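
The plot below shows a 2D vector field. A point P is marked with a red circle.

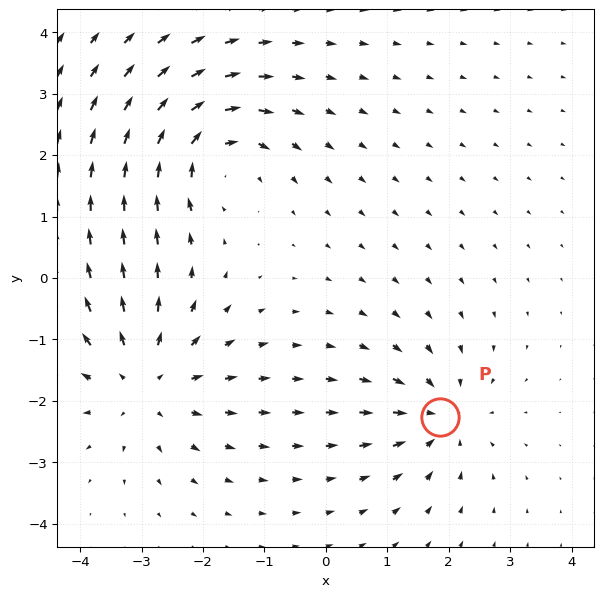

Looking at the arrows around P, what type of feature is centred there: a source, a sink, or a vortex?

At P (1.9, -2.3) the arrows converge inward. Divergence about -3, curl ≈0 — negative divergence with near-zero curl is a sink.

sink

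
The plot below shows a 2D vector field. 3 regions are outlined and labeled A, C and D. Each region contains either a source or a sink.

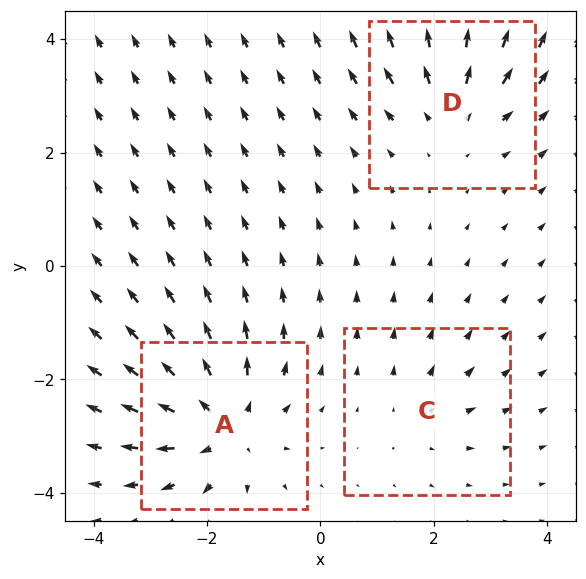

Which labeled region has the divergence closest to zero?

C

Divergence at each region's feature centre — A: about +5, C: about +2, D: about +3. Region C is closest to zero.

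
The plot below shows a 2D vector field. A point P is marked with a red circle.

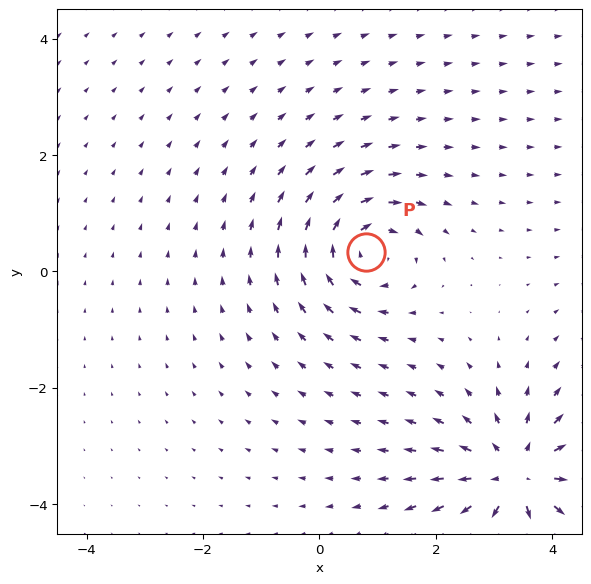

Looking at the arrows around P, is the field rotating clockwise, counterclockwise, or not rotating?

clockwise

Near P at (0.8, 0.3) the arrows circulate clockwise. The curl (z-component) there is about -4; negative curl means clockwise rotation.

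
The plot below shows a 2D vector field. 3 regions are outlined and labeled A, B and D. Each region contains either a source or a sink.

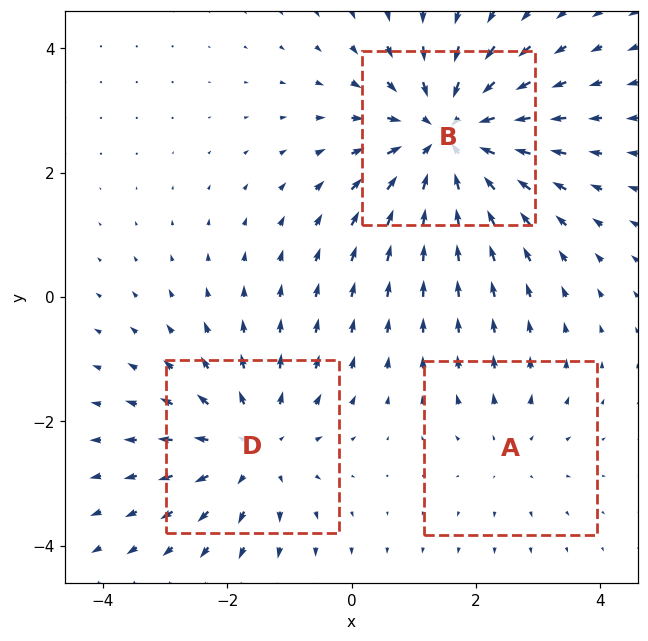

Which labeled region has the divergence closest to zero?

Divergence at each region's feature centre — A: about +2, B: about -4, D: about +3. Region A is closest to zero.

A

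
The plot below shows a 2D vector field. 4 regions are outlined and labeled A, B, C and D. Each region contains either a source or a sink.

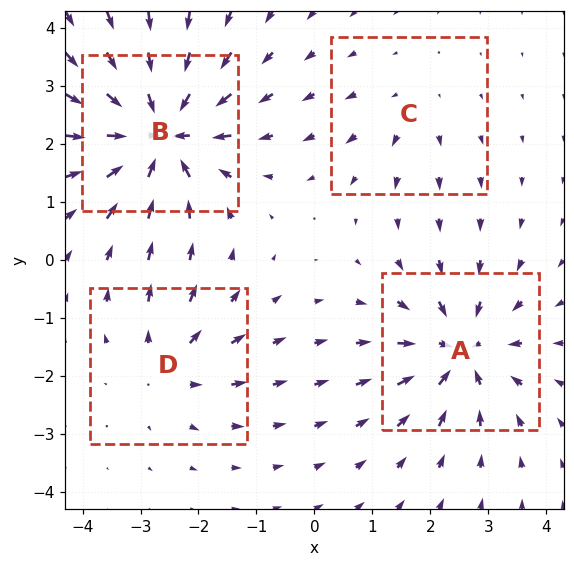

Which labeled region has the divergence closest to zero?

C

Divergence at each region's feature centre — A: about -6, B: about -8, C: about +2, D: about +4. Region C is closest to zero.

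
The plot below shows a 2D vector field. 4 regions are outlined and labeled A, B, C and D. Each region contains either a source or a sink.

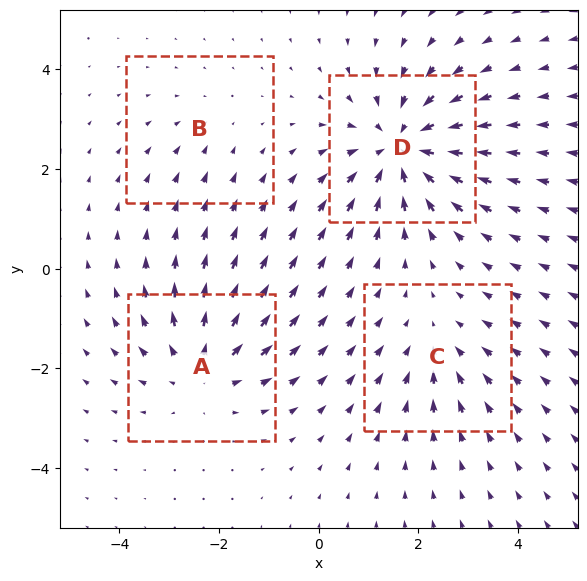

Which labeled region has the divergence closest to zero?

Divergence at each region's feature centre — A: about +4, B: about -2, C: about -3, D: about -6. Region B is closest to zero.

B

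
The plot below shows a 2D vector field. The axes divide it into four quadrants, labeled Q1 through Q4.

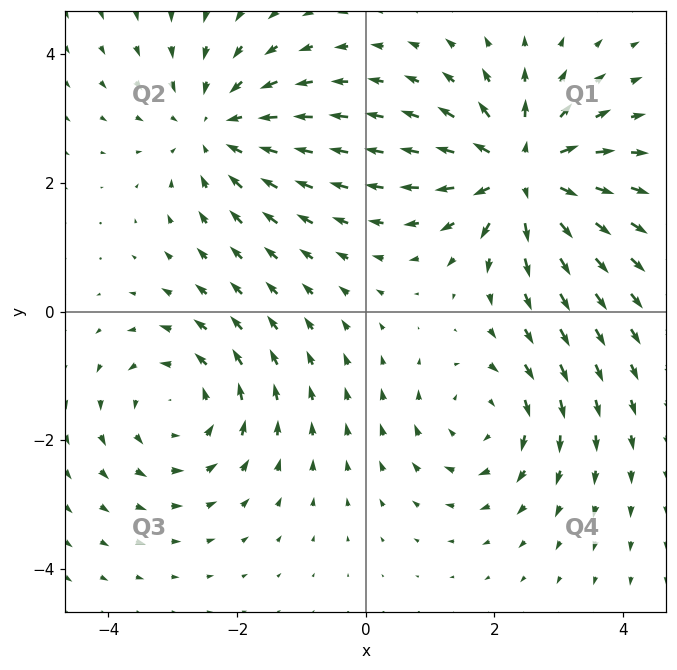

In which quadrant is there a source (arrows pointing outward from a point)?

The source sits at approximately (2.4, 2.2), which lies in quadrant Q1. The divergence there is about +6, positive as expected for a source.

Q1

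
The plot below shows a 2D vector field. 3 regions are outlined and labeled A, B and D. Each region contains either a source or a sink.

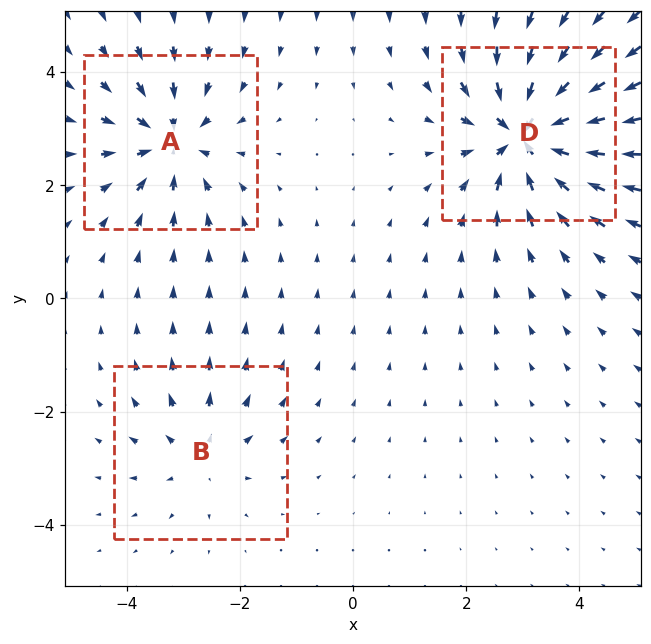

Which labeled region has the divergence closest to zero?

B

Divergence at each region's feature centre — A: about -4, B: about +2, D: about -6. Region B is closest to zero.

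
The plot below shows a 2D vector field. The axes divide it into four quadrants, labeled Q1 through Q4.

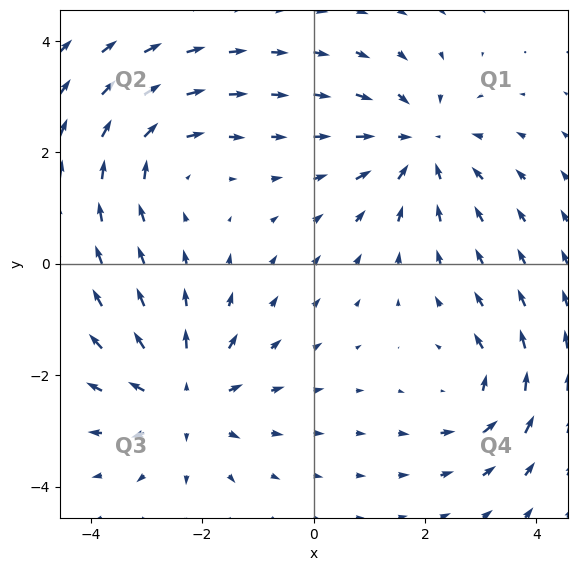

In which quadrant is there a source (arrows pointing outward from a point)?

The source sits at approximately (-2.3, -2.4), which lies in quadrant Q3. The divergence there is about +4, positive as expected for a source.

Q3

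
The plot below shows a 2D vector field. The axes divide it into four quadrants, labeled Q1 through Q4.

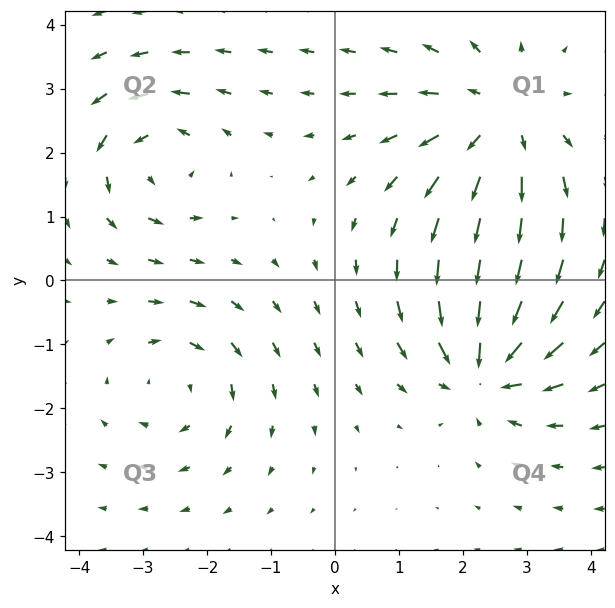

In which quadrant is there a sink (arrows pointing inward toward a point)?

Q4

The sink sits at approximately (2.4, -1.4), which lies in quadrant Q4. The divergence there is about -5, negative as expected for a sink.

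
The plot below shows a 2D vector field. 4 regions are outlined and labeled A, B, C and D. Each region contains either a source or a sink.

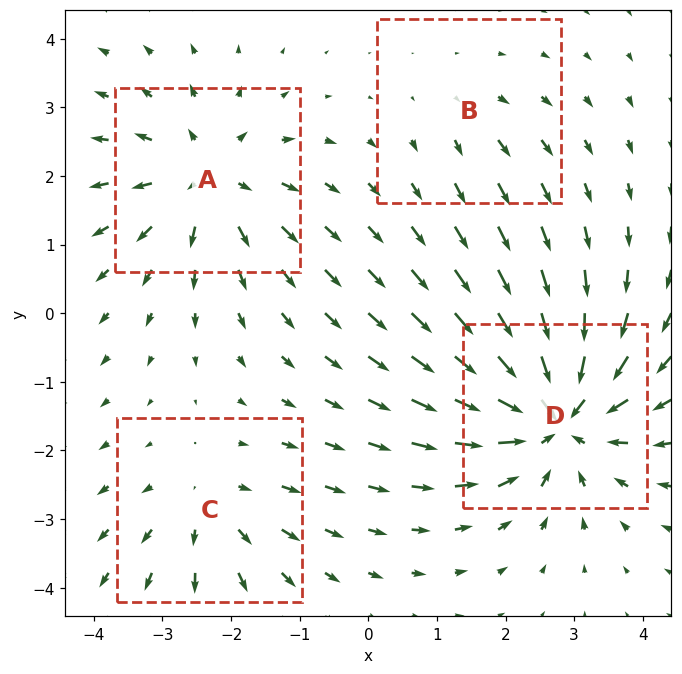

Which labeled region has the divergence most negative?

D

Divergence at each region's feature centre — A: about +5, B: about +2, C: about +3, D: about -7. Region D is most negative.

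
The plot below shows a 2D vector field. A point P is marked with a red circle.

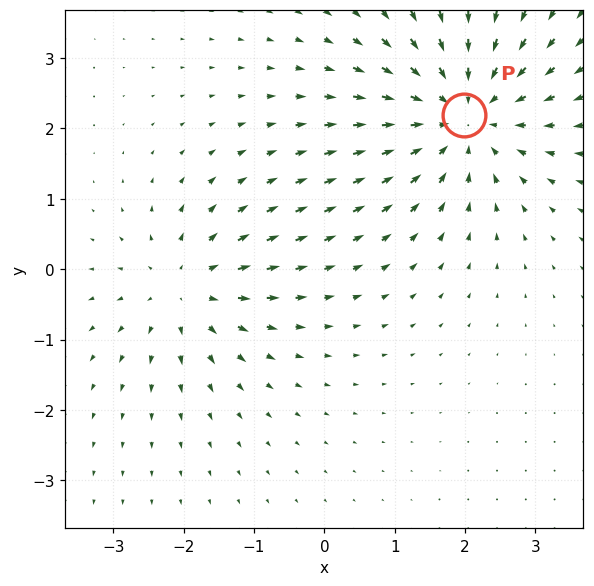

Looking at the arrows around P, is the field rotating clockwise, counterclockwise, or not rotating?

Near P at (2.0, 2.2) the arrows show no circulation. The curl there is ≈0.

not rotating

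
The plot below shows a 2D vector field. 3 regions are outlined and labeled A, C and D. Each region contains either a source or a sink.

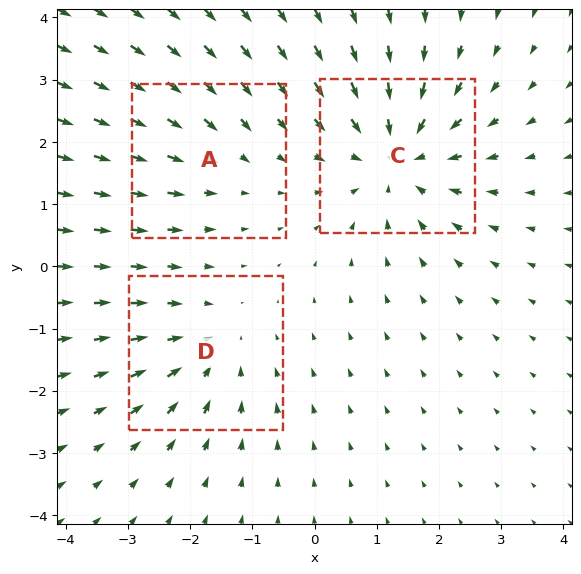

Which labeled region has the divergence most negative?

Divergence at each region's feature centre — A: about -2, C: about -4, D: about -3. Region C is most negative.

C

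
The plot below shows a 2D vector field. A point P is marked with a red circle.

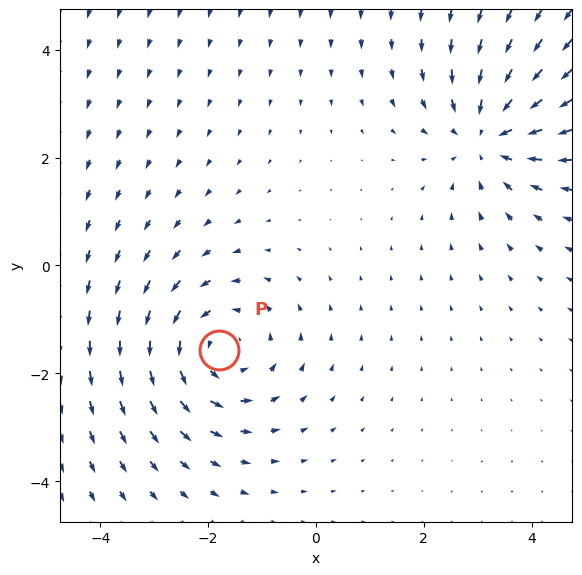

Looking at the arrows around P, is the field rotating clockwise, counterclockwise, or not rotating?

Near P at (-1.8, -1.6) the arrows circulate counterclockwise. The curl (z-component) there is about +4; positive curl means counterclockwise rotation.

counterclockwise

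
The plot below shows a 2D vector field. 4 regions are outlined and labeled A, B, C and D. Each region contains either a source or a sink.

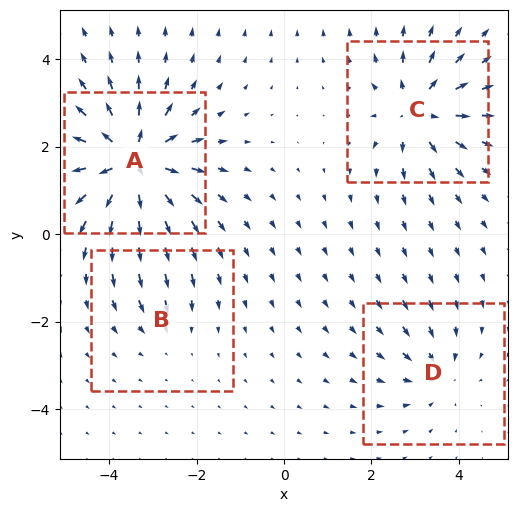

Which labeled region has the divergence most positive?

Divergence at each region's feature centre — A: about +8, B: about -2, C: about +6, D: about -4. Region A is most positive.

A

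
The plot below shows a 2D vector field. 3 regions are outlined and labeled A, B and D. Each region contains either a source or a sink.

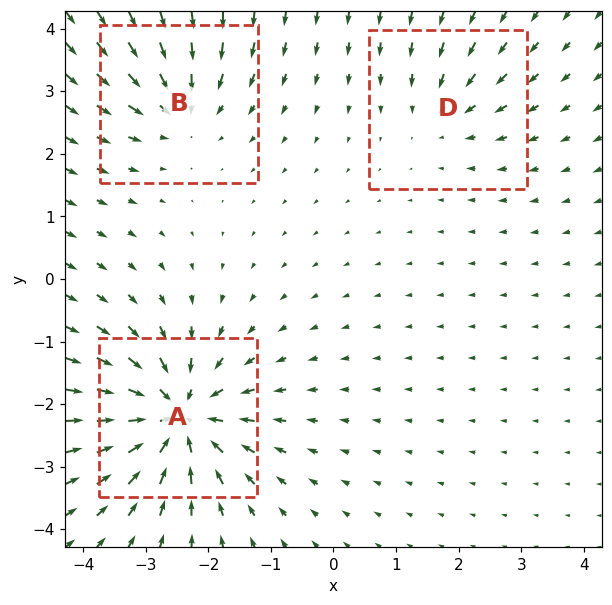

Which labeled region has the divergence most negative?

A

Divergence at each region's feature centre — A: about -6, B: about -4, D: about -2. Region A is most negative.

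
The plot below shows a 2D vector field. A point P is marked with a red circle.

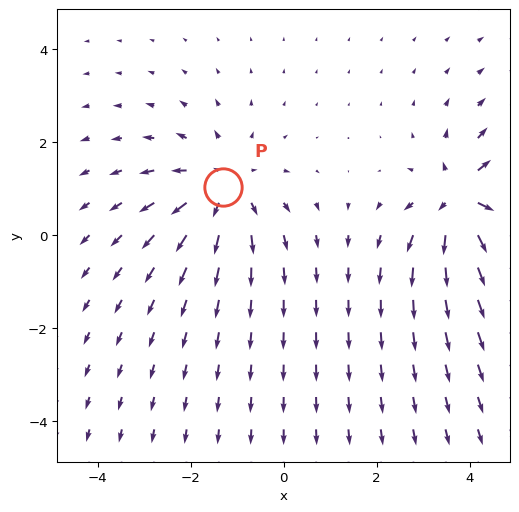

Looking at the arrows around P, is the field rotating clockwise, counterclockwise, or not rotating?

not rotating

Near P at (-1.3, 1.0) the arrows show no circulation. The curl there is ≈0.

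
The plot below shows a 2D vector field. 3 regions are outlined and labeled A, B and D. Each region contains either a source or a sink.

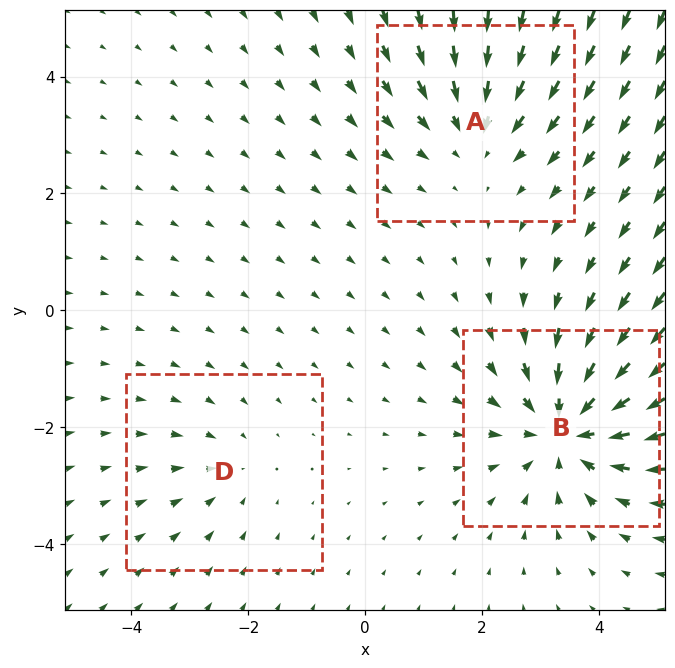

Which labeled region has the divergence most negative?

B

Divergence at each region's feature centre — A: about -3, B: about -5, D: about -2. Region B is most negative.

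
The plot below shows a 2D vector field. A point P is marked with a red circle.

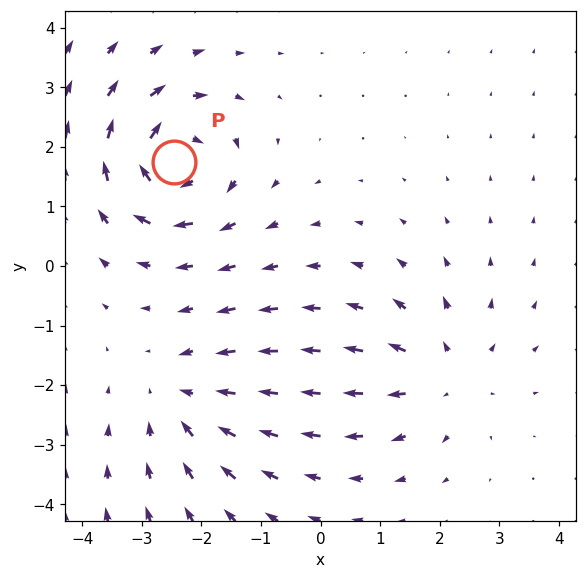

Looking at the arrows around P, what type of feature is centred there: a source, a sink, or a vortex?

vortex

At P (-2.5, 1.7) the arrows circulate clockwise. Divergence ≈0, curl about -6 — near-zero divergence with nonzero curl is a vortex.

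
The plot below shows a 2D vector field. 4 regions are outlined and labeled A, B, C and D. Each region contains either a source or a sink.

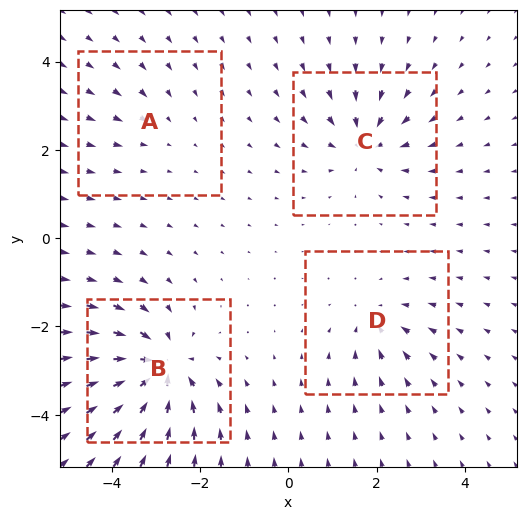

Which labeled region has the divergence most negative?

Divergence at each region's feature centre — A: about -2, B: about -8, C: about -6, D: about -4. Region B is most negative.

B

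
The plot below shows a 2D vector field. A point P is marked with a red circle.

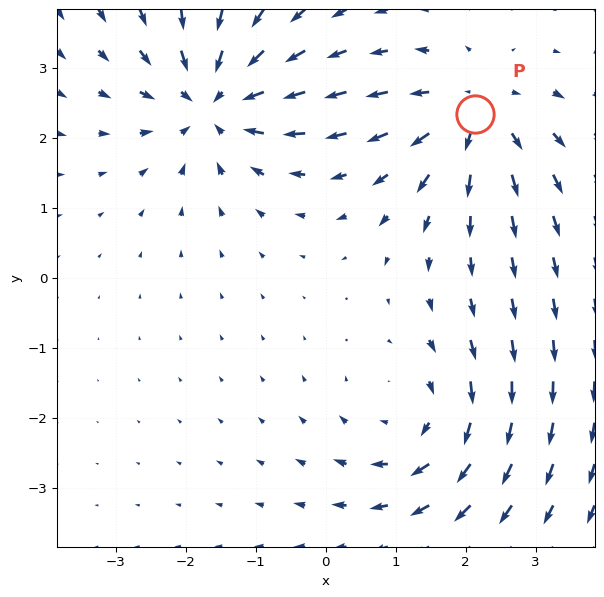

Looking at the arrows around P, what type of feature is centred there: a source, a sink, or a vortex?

At P (2.1, 2.3) the arrows spread outward. Divergence about +4, curl ≈0 — positive divergence with near-zero curl is a source.

source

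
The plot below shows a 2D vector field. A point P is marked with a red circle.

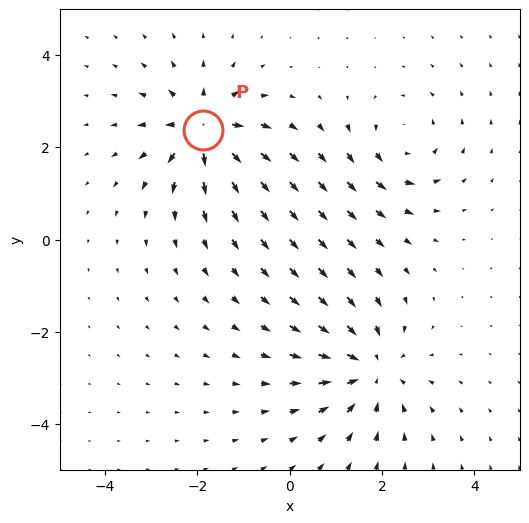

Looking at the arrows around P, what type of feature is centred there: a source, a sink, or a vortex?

source

At P (-1.9, 2.4) the arrows spread outward. Divergence about +5, curl ≈0 — positive divergence with near-zero curl is a source.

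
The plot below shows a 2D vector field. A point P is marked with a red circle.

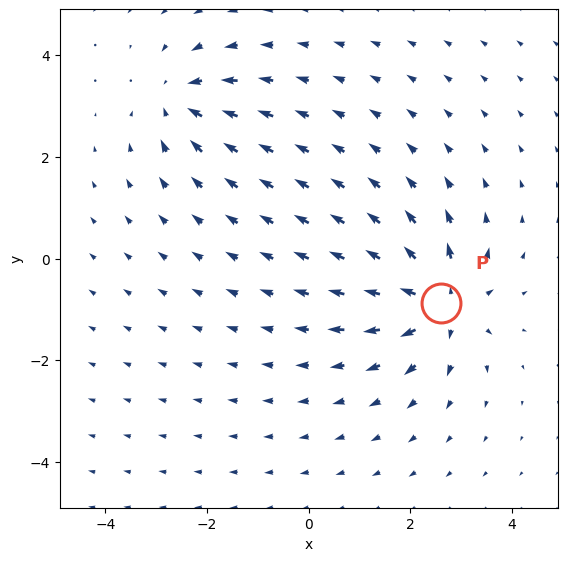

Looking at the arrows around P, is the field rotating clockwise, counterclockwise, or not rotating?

not rotating

Near P at (2.6, -0.9) the arrows show no circulation. The curl there is ≈0.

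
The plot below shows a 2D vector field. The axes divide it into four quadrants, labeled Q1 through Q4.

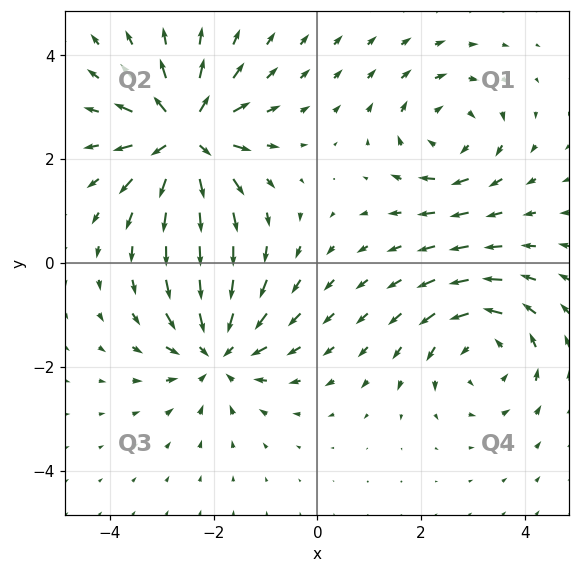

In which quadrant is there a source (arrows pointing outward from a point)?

Q2

The source sits at approximately (-2.6, 2.5), which lies in quadrant Q2. The divergence there is about +6, positive as expected for a source.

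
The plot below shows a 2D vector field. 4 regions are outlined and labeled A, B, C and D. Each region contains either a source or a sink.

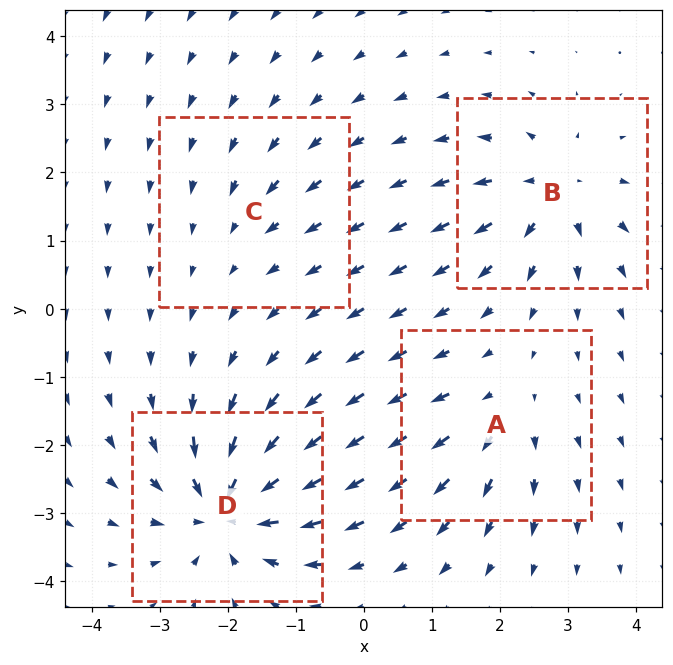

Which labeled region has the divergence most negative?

Divergence at each region's feature centre — A: about +4, B: about +6, C: about -2, D: about -8. Region D is most negative.

D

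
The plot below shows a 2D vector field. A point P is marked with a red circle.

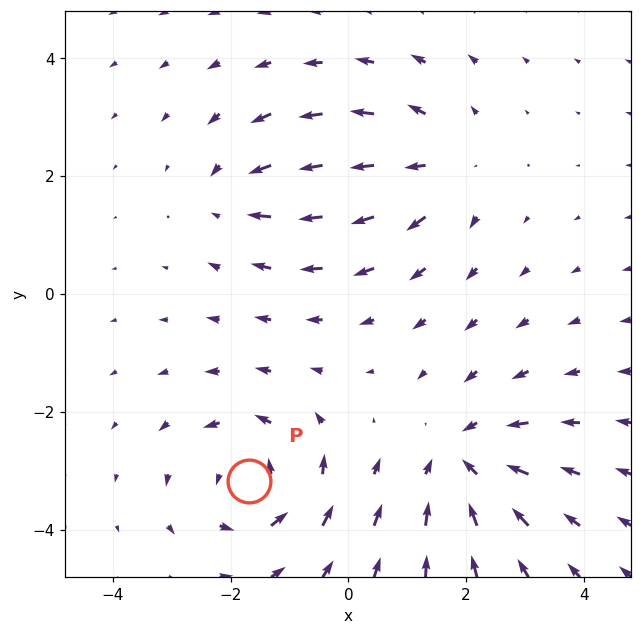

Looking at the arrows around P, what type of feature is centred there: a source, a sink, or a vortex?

At P (-1.7, -3.2) the arrows circulate counterclockwise. Divergence ≈0, curl about +5 — near-zero divergence with nonzero curl is a vortex.

vortex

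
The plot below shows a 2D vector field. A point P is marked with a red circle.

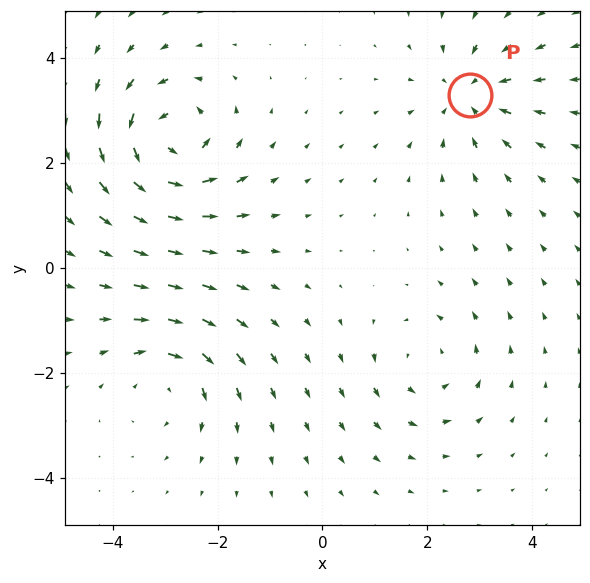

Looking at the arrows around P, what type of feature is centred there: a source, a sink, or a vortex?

At P (2.8, 3.3) the arrows converge inward. Divergence about -3, curl ≈0 — negative divergence with near-zero curl is a sink.

sink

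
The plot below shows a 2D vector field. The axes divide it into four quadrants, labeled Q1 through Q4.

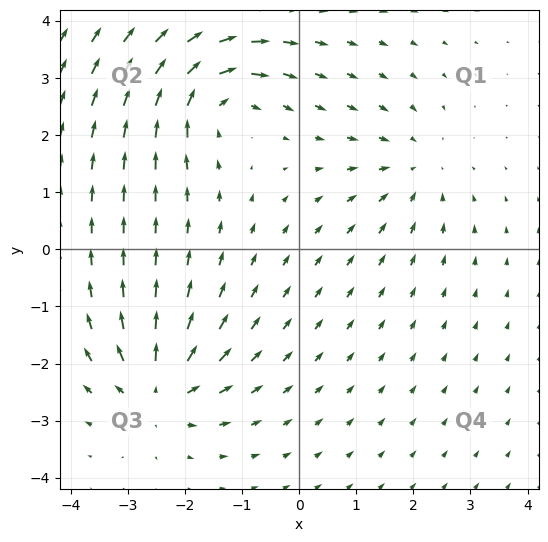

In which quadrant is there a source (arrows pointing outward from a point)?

Q3

The source sits at approximately (-2.5, -2.5), which lies in quadrant Q3. The divergence there is about +5, positive as expected for a source.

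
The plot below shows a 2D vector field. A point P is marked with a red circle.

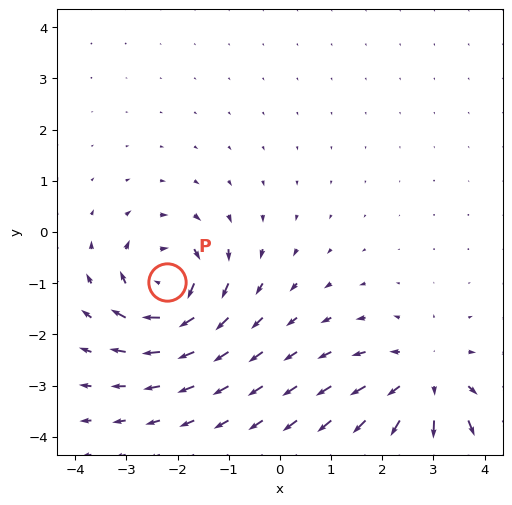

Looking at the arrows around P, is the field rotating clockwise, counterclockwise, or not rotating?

Near P at (-2.2, -1.0) the arrows circulate clockwise. The curl (z-component) there is about -5; negative curl means clockwise rotation.

clockwise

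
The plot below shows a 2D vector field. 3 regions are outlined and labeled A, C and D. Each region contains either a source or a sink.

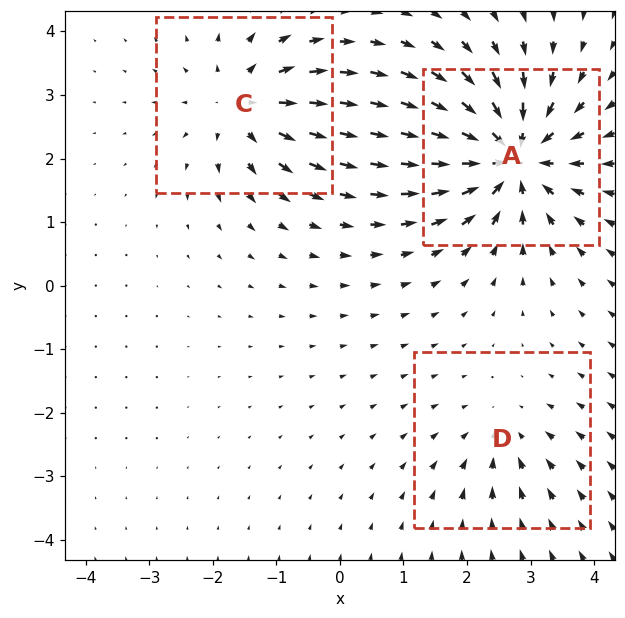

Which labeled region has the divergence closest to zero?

Divergence at each region's feature centre — A: about -6, C: about +4, D: about -2. Region D is closest to zero.

D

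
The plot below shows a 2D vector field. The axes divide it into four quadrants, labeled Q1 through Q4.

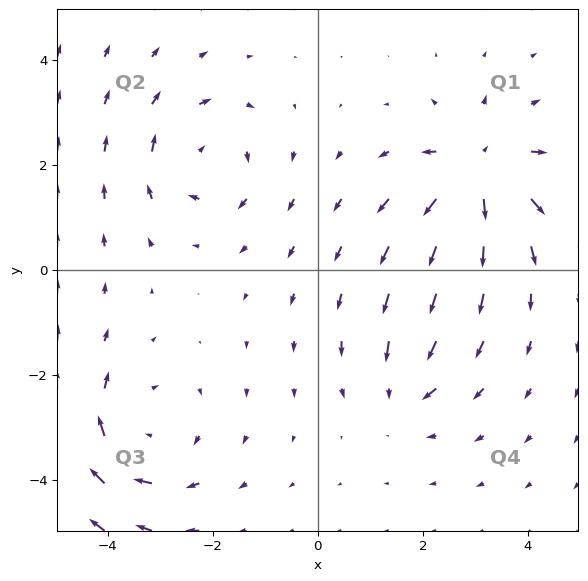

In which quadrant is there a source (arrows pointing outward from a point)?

Q1

The source sits at approximately (3.1, 1.9), which lies in quadrant Q1. The divergence there is about +7, positive as expected for a source.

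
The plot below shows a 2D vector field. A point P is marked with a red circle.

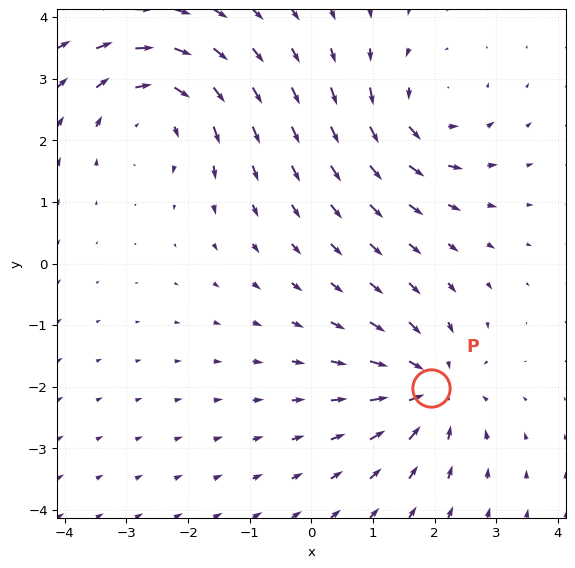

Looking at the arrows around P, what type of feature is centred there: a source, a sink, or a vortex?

At P (1.9, -2.0) the arrows converge inward. Divergence about -5, curl ≈0 — negative divergence with near-zero curl is a sink.

sink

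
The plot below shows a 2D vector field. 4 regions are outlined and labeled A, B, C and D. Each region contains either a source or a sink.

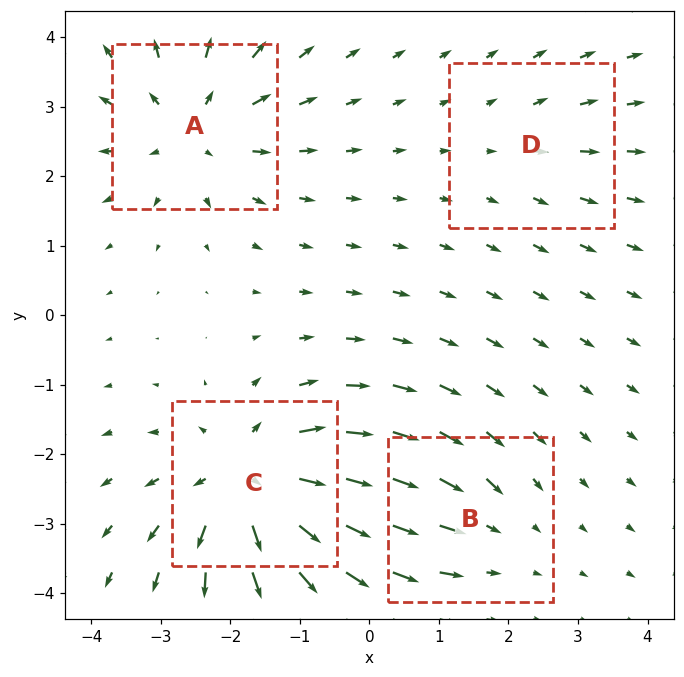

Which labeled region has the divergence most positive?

C

Divergence at each region's feature centre — A: about +5, B: about -3, C: about +7, D: about +2. Region C is most positive.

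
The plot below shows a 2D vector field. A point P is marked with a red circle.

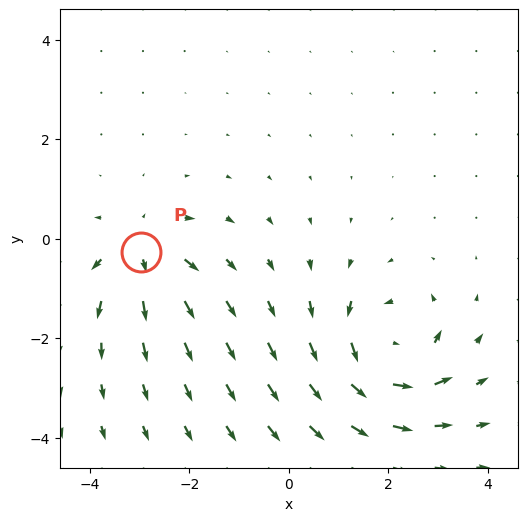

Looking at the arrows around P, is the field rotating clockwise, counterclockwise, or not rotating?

Near P at (-3.0, -0.3) the arrows show no circulation. The curl there is ≈0.

not rotating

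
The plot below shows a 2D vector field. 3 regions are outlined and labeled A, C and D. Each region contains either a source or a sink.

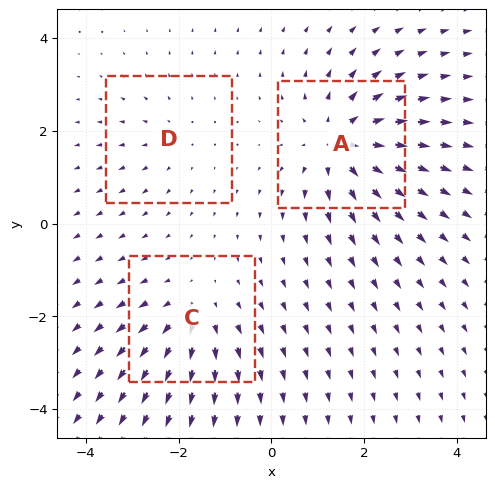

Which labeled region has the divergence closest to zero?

D

Divergence at each region's feature centre — A: about +5, C: about +3, D: about +2. Region D is closest to zero.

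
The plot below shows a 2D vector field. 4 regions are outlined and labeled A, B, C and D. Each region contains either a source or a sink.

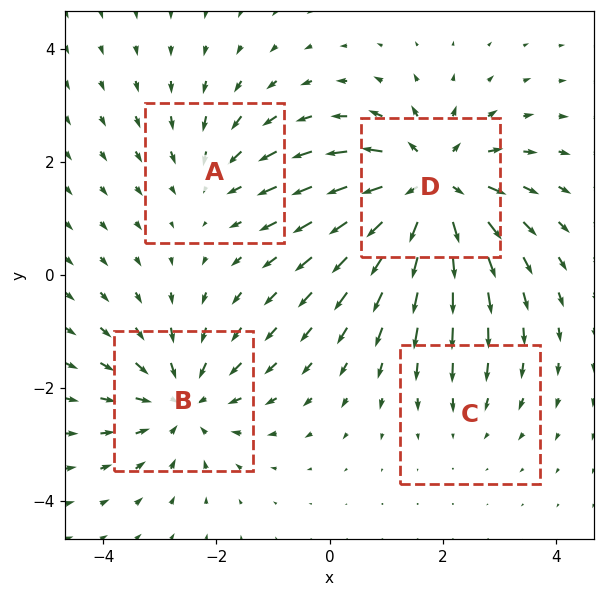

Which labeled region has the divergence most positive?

D

Divergence at each region's feature centre — A: about -3, B: about -5, C: about -2, D: about +7. Region D is most positive.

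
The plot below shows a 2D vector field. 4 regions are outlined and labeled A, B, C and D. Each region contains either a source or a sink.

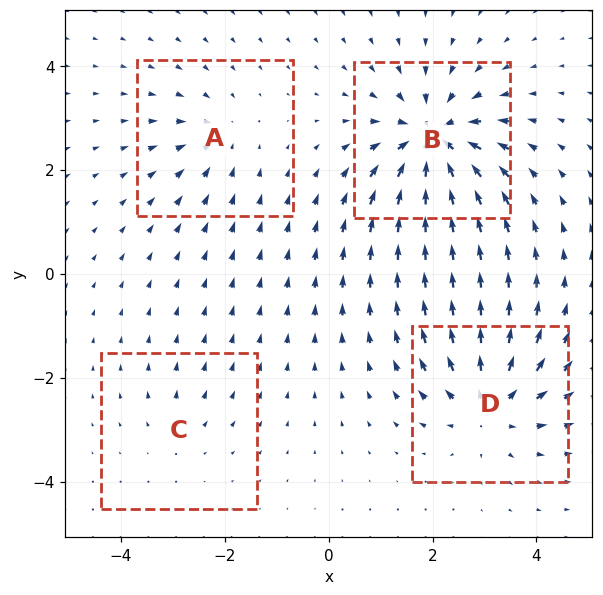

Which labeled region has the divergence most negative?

B

Divergence at each region's feature centre — A: about -4, B: about -8, C: about +2, D: about +6. Region B is most negative.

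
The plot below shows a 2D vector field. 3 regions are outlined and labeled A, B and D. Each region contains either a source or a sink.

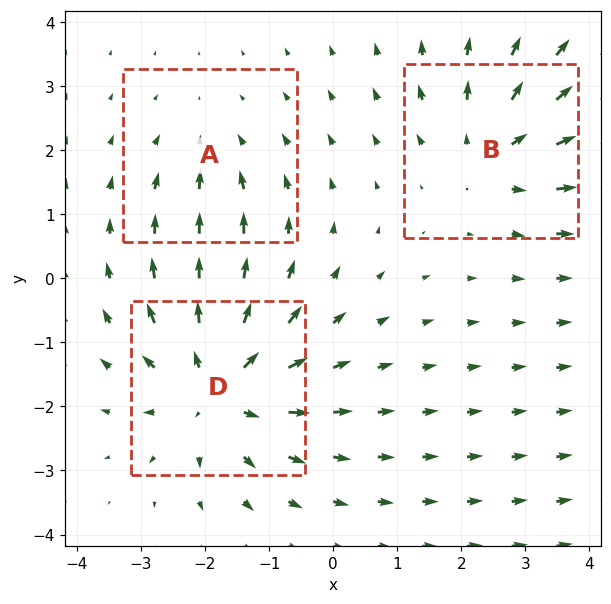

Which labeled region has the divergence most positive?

D

Divergence at each region's feature centre — A: about -2, B: about +3, D: about +5. Region D is most positive.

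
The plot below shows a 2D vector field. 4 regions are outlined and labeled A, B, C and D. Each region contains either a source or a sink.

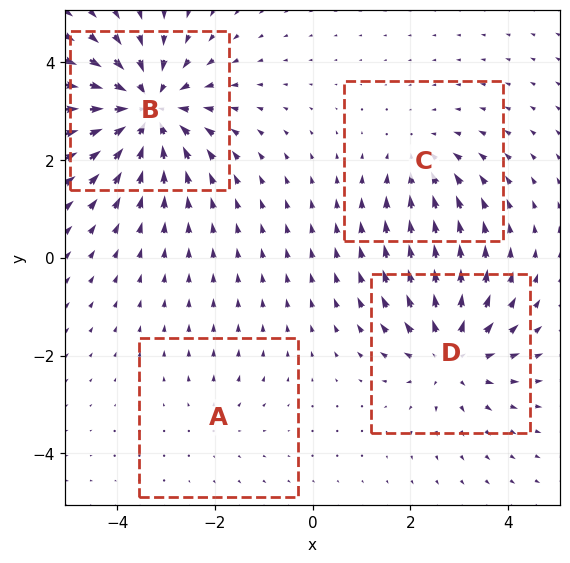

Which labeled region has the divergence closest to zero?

Divergence at each region's feature centre — A: about +2, B: about -7, C: about -3, D: about +5. Region A is closest to zero.

A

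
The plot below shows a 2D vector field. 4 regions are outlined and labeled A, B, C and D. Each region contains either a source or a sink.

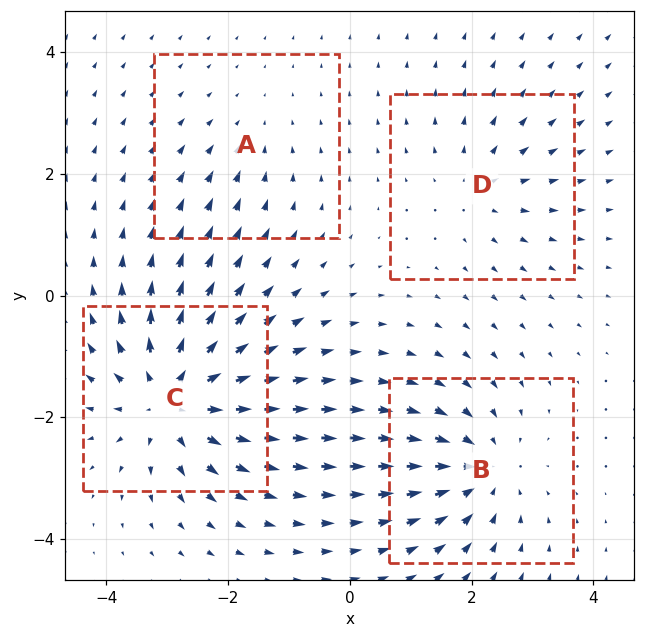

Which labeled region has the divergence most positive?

Divergence at each region's feature centre — A: about -2, B: about -5, C: about +7, D: about +3. Region C is most positive.

C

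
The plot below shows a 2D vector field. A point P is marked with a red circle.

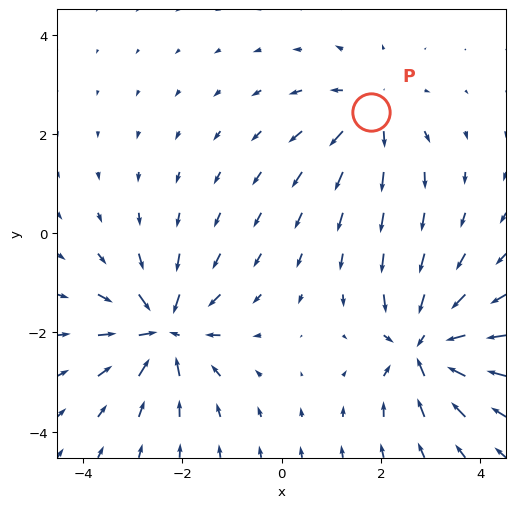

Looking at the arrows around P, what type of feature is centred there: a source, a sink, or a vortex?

source

At P (1.8, 2.4) the arrows spread outward. Divergence about +4, curl ≈0 — positive divergence with near-zero curl is a source.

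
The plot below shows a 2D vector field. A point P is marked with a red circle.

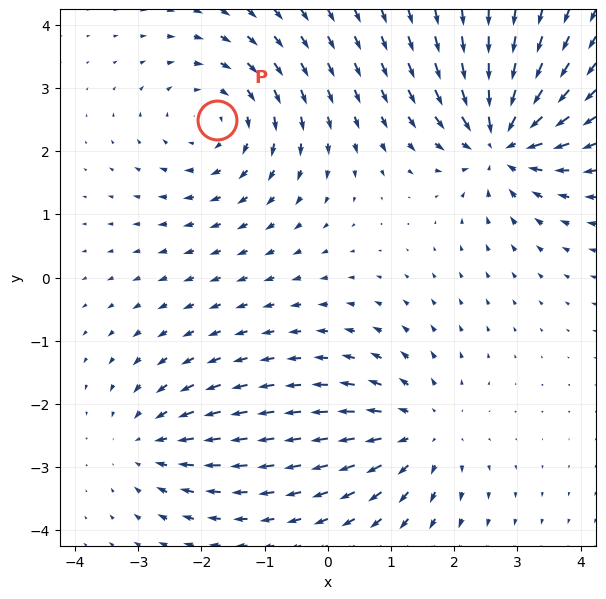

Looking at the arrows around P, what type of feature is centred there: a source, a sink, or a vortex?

vortex

At P (-1.8, 2.5) the arrows circulate clockwise. Divergence ≈0, curl about -4 — near-zero divergence with nonzero curl is a vortex.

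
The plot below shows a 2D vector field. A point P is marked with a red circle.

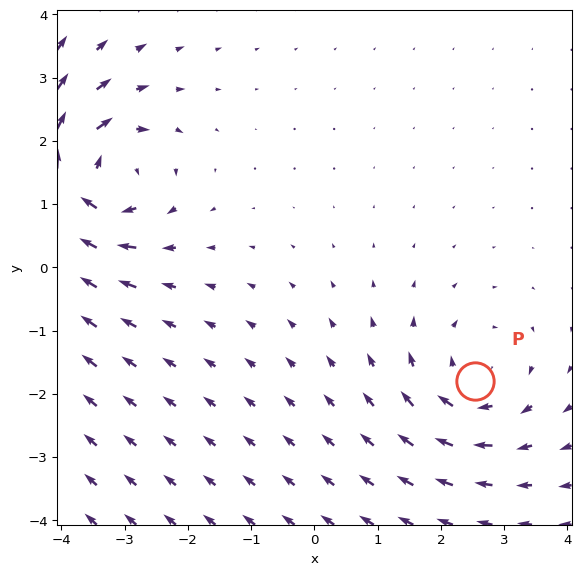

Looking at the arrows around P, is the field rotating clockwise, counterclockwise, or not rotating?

Near P at (2.5, -1.8) the arrows circulate clockwise. The curl (z-component) there is about -4; negative curl means clockwise rotation.

clockwise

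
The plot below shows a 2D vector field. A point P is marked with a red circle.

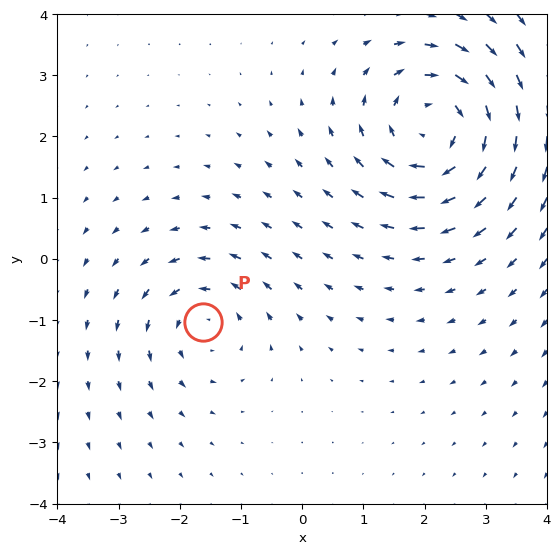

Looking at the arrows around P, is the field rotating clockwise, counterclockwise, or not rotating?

Near P at (-1.6, -1.0) the arrows circulate counterclockwise. The curl (z-component) there is about +3; positive curl means counterclockwise rotation.

counterclockwise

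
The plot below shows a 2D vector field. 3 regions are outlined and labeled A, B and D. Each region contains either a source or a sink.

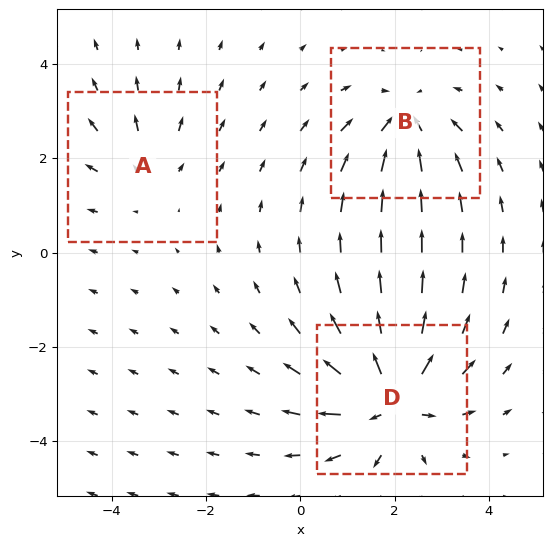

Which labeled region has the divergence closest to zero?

A

Divergence at each region's feature centre — A: about +2, B: about -4, D: about +6. Region A is closest to zero.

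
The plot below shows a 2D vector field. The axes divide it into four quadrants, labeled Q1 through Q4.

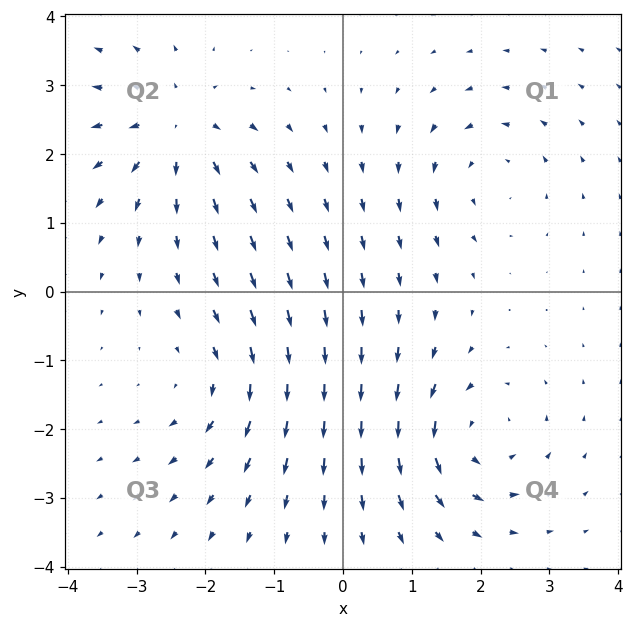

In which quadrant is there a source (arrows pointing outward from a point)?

Q2

The source sits at approximately (-2.4, 2.4), which lies in quadrant Q2. The divergence there is about +5, positive as expected for a source.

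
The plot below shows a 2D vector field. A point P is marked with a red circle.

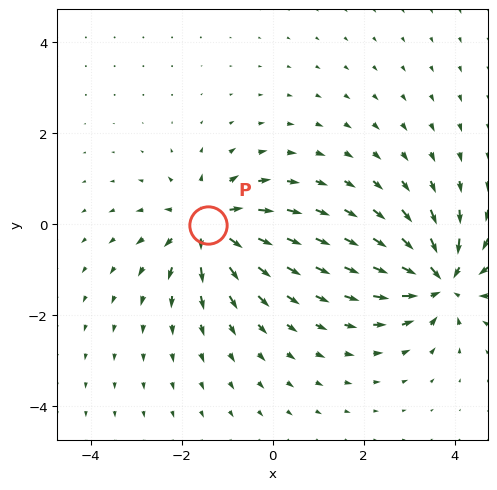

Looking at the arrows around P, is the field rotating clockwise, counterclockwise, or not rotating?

Near P at (-1.4, -0.0) the arrows show no circulation. The curl there is ≈0.

not rotating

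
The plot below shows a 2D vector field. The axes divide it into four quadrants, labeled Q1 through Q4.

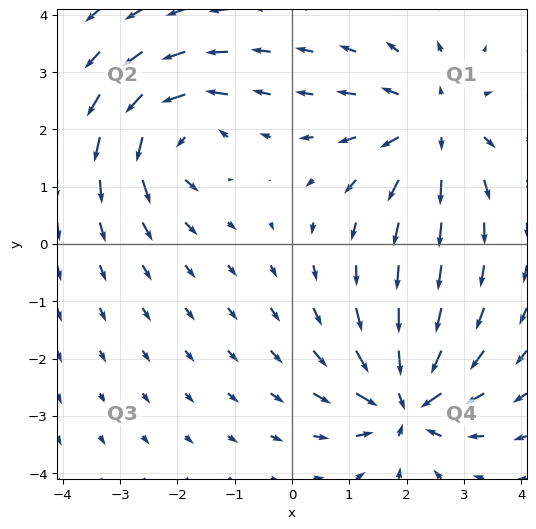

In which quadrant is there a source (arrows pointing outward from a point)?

Q1

The source sits at approximately (2.5, 2.1), which lies in quadrant Q1. The divergence there is about +4, positive as expected for a source.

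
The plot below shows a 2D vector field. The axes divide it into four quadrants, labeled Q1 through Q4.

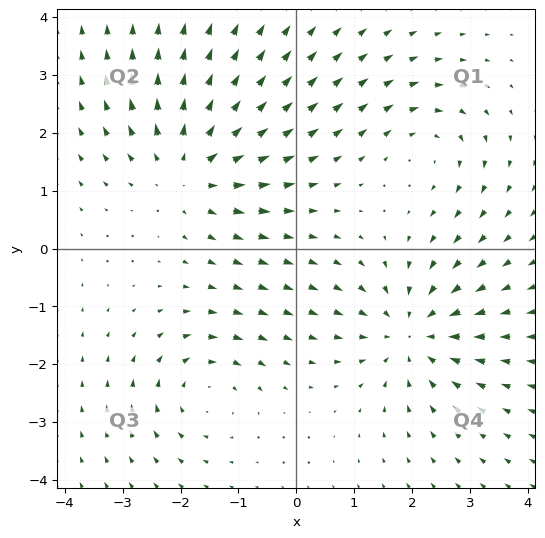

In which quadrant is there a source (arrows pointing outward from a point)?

The source sits at approximately (-1.8, 1.4), which lies in quadrant Q2. The divergence there is about +5, positive as expected for a source.

Q2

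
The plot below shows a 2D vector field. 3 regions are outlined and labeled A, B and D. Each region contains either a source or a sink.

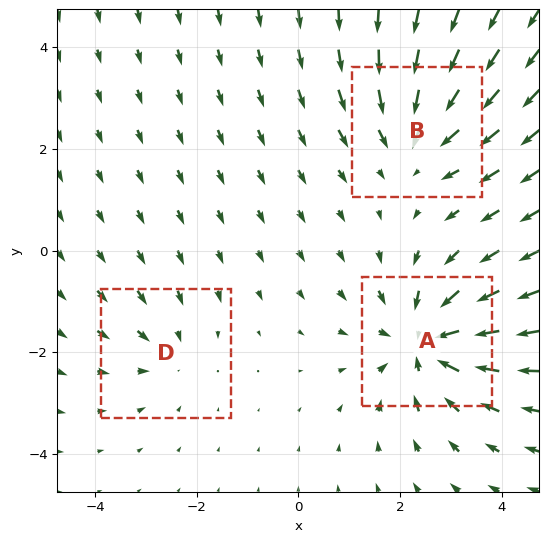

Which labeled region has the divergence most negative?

Divergence at each region's feature centre — A: about -4, B: about -3, D: about -2. Region A is most negative.

A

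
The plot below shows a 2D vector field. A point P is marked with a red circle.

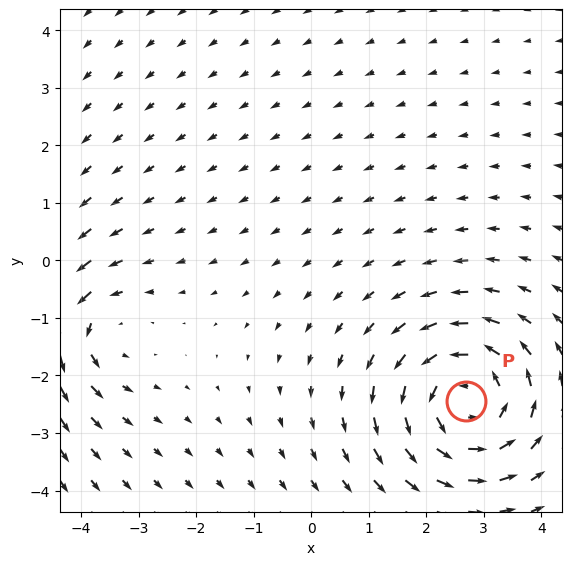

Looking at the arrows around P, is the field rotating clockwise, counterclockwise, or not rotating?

Near P at (2.7, -2.4) the arrows circulate counterclockwise. The curl (z-component) there is about +4; positive curl means counterclockwise rotation.

counterclockwise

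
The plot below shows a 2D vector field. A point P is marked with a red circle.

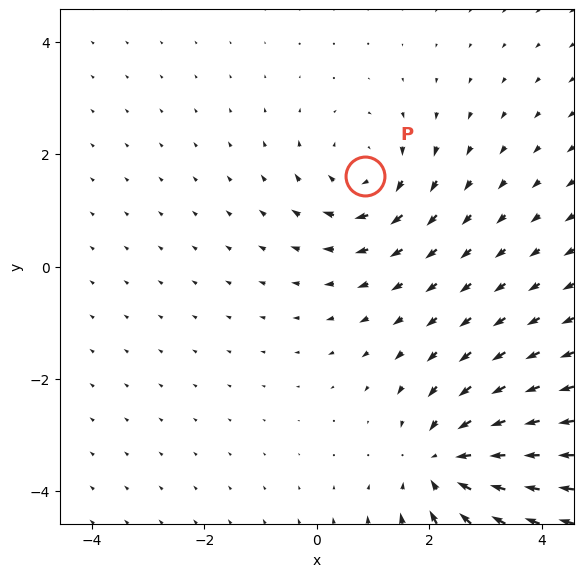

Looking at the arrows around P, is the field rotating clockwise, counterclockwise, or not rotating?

clockwise

Near P at (0.9, 1.6) the arrows circulate clockwise. The curl (z-component) there is about -3; negative curl means clockwise rotation.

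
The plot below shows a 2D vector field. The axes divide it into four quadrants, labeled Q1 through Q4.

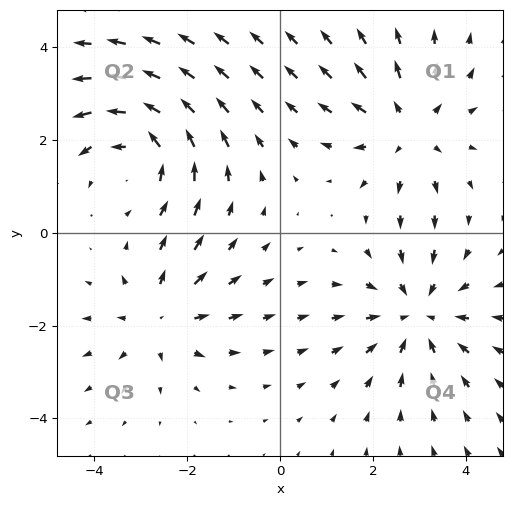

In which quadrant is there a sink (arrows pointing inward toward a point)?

Q4

The sink sits at approximately (3.0, -1.8), which lies in quadrant Q4. The divergence there is about -4, negative as expected for a sink.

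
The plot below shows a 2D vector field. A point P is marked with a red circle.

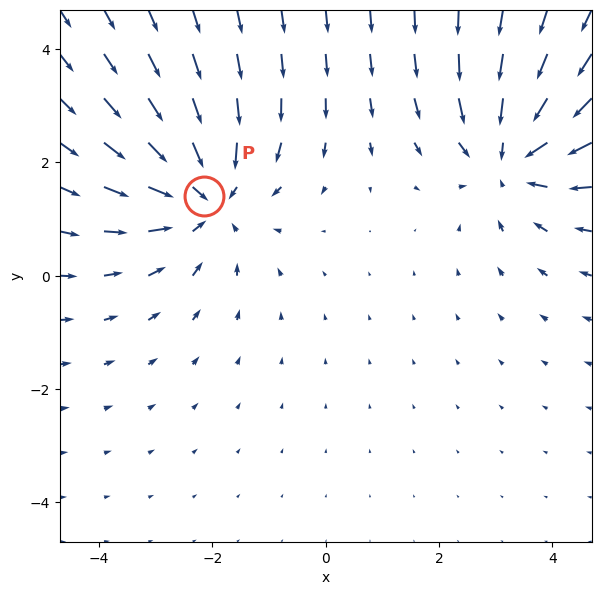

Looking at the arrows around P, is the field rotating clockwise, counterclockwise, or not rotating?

Near P at (-2.1, 1.4) the arrows show no circulation. The curl there is ≈0.

not rotating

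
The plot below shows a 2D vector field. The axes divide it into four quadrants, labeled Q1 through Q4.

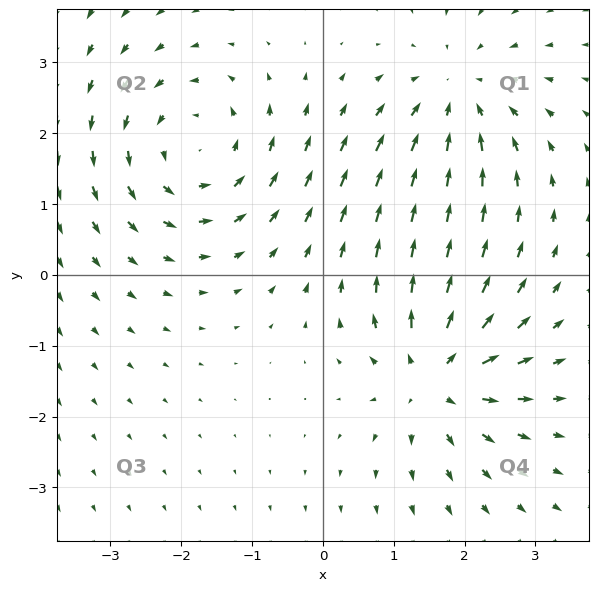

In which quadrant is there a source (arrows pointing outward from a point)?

The source sits at approximately (1.6, -1.4), which lies in quadrant Q4. The divergence there is about +5, positive as expected for a source.

Q4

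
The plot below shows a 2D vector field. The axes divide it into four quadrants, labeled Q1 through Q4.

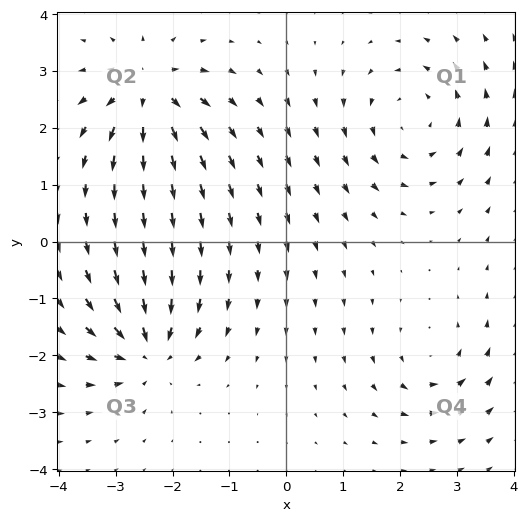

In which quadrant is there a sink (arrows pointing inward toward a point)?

Q3

The sink sits at approximately (-2.4, -1.9), which lies in quadrant Q3. The divergence there is about -6, negative as expected for a sink.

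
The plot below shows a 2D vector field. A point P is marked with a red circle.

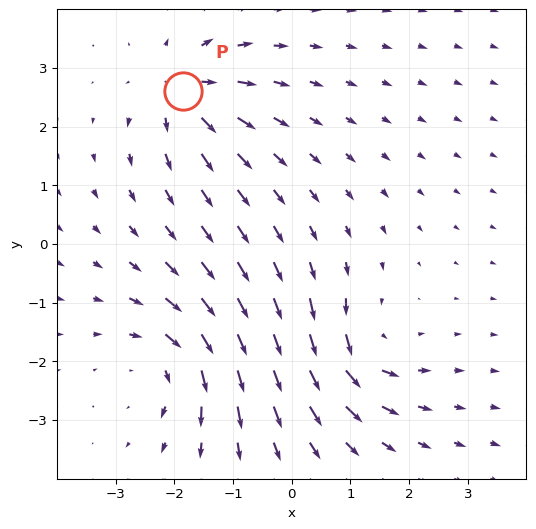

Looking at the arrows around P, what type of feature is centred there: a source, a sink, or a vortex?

source

At P (-1.9, 2.6) the arrows spread outward. Divergence about +5, curl ≈0 — positive divergence with near-zero curl is a source.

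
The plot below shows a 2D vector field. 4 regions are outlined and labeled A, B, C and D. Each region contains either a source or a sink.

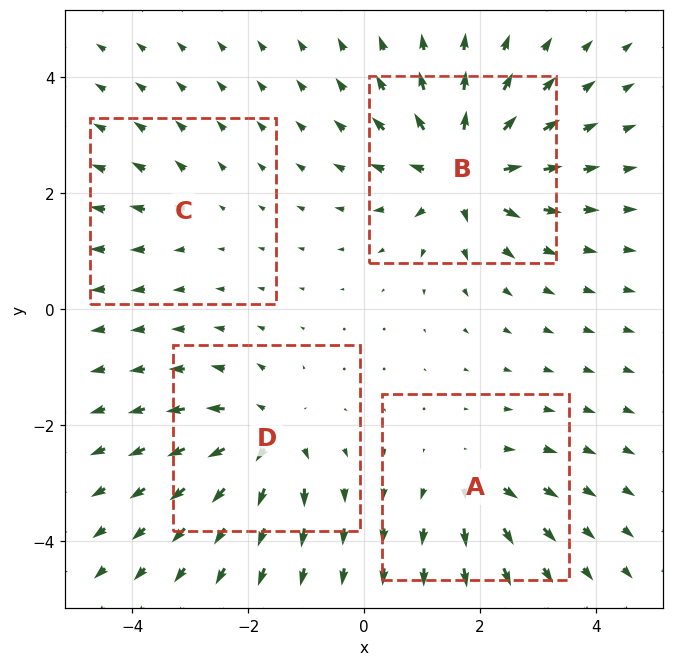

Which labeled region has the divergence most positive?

B

Divergence at each region's feature centre — A: about +4, B: about +8, C: about +2, D: about +6. Region B is most positive.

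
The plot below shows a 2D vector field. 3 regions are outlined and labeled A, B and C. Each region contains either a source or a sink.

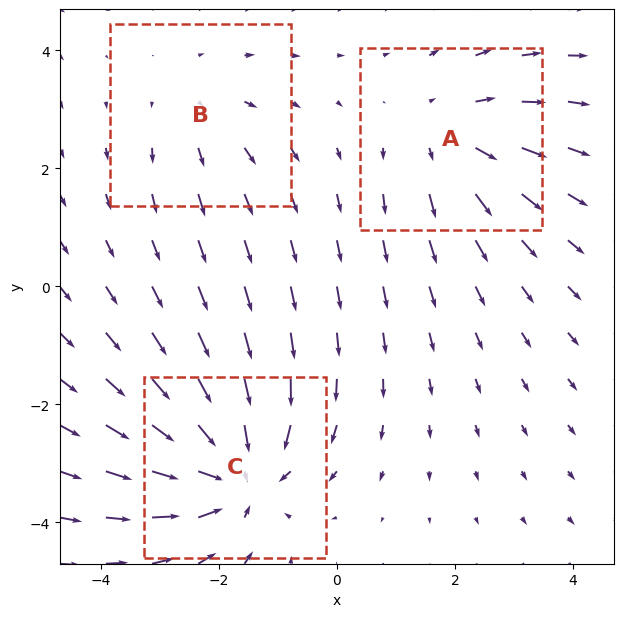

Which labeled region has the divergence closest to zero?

Divergence at each region's feature centre — A: about +3, B: about +2, C: about -4. Region B is closest to zero.

B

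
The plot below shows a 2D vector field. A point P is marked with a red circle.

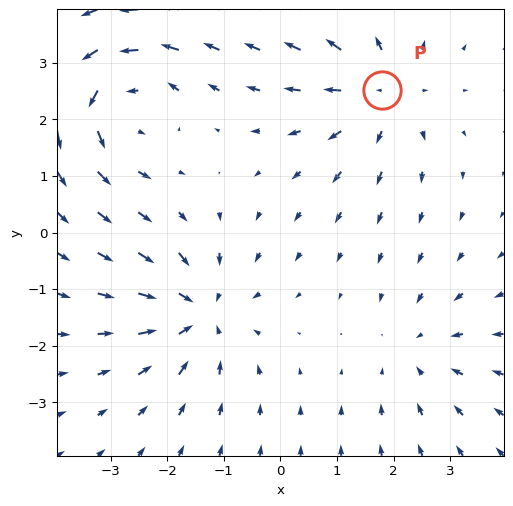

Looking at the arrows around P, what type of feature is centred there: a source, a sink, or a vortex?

At P (1.8, 2.5) the arrows spread outward. Divergence about +4, curl ≈0 — positive divergence with near-zero curl is a source.

source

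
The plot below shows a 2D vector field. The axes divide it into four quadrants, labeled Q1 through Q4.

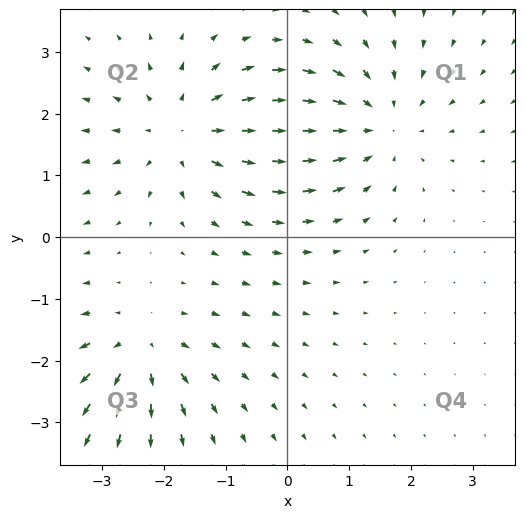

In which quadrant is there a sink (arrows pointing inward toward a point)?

The sink sits at approximately (1.4, 1.8), which lies in quadrant Q1. The divergence there is about -4, negative as expected for a sink.

Q1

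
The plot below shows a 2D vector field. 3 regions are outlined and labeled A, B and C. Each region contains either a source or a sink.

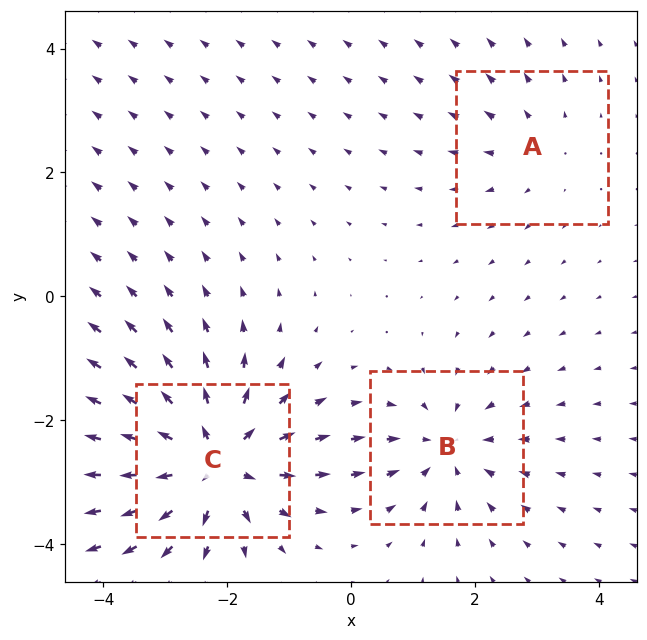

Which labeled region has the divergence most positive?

Divergence at each region's feature centre — A: about +2, B: about -3, C: about +6. Region C is most positive.

C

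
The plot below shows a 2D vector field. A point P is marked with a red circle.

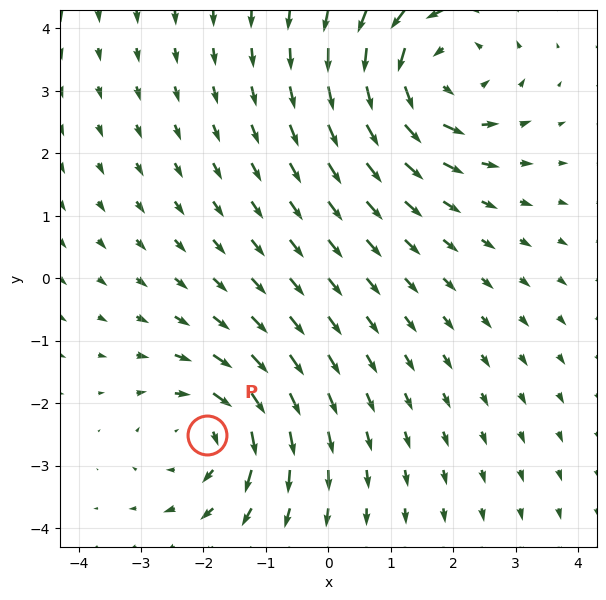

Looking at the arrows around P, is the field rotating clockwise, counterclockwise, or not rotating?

Near P at (-1.9, -2.5) the arrows circulate clockwise. The curl (z-component) there is about -4; negative curl means clockwise rotation.

clockwise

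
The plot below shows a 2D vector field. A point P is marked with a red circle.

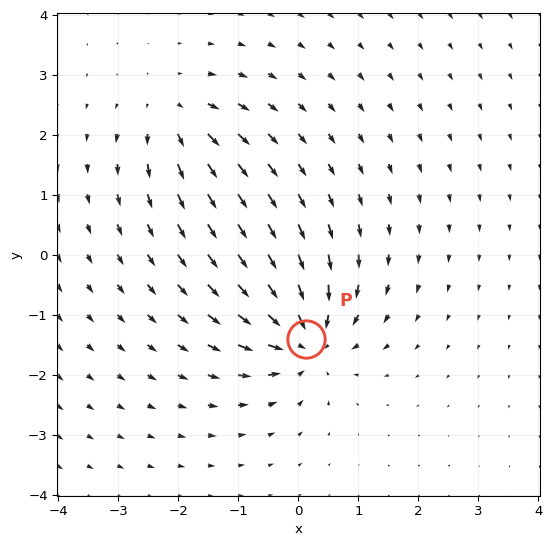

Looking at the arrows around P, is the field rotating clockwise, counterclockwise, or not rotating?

Near P at (0.1, -1.4) the arrows show no circulation. The curl there is ≈0.

not rotating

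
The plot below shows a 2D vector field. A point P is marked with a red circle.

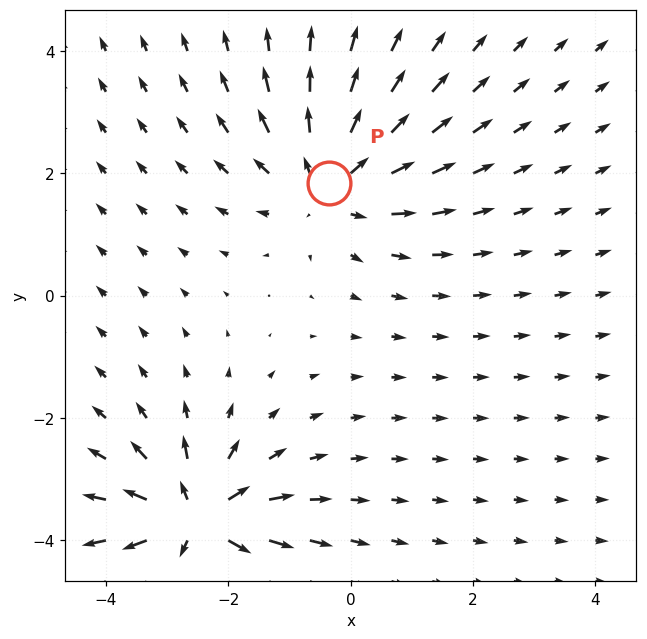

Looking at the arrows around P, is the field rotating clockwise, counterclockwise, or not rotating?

Near P at (-0.4, 1.8) the arrows show no circulation. The curl there is ≈0.

not rotating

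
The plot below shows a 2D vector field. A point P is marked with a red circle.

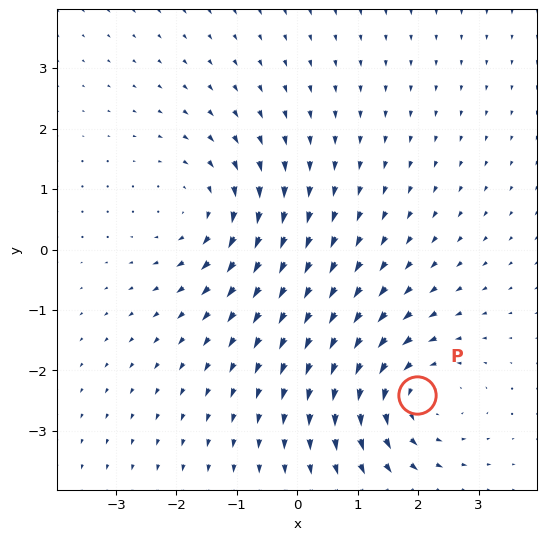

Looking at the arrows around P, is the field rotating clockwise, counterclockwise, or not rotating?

counterclockwise

Near P at (2.0, -2.4) the arrows circulate counterclockwise. The curl (z-component) there is about +4; positive curl means counterclockwise rotation.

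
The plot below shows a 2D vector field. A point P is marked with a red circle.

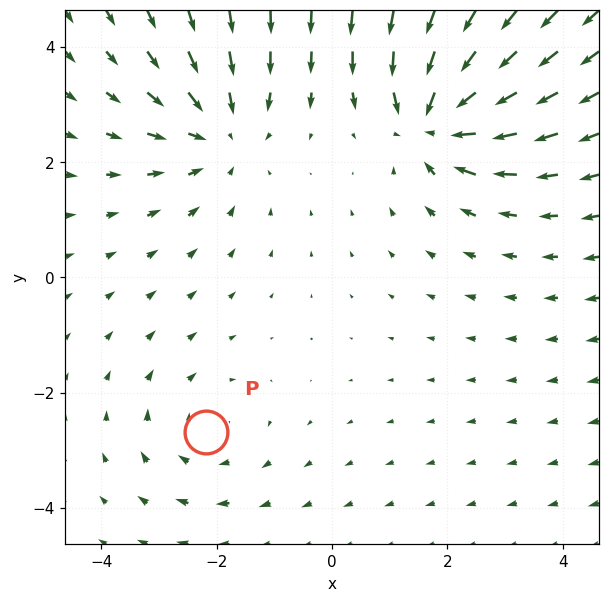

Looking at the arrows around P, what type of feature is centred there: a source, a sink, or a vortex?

At P (-2.2, -2.7) the arrows circulate clockwise. Divergence ≈0, curl about -2 — near-zero divergence with nonzero curl is a vortex.

vortex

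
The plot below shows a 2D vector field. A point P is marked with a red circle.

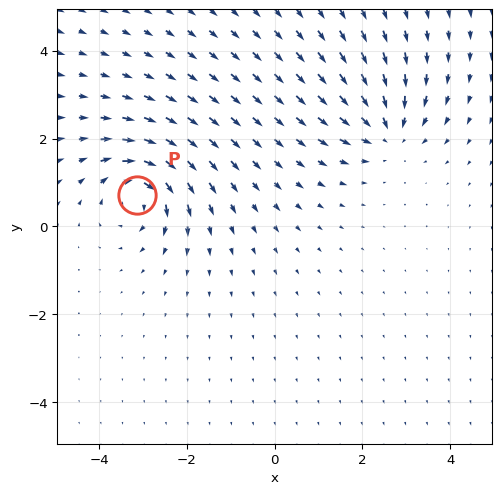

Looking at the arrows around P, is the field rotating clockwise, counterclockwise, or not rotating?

clockwise

Near P at (-3.1, 0.7) the arrows circulate clockwise. The curl (z-component) there is about -6; negative curl means clockwise rotation.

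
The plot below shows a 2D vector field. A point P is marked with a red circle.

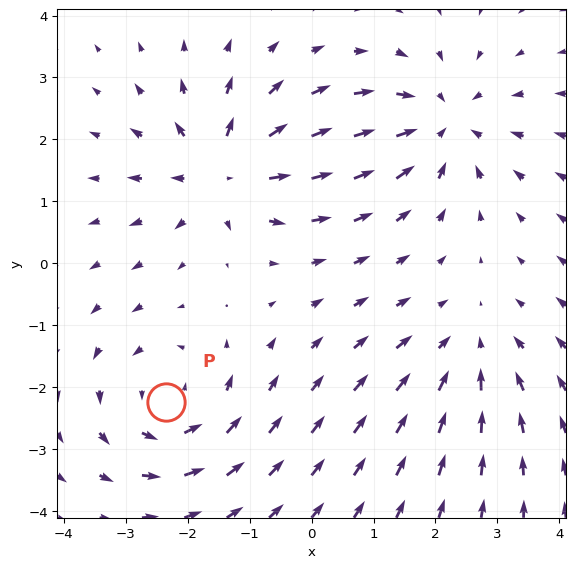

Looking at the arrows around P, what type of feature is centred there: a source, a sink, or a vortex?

At P (-2.3, -2.2) the arrows circulate counterclockwise. Divergence ≈0, curl about +4 — near-zero divergence with nonzero curl is a vortex.

vortex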